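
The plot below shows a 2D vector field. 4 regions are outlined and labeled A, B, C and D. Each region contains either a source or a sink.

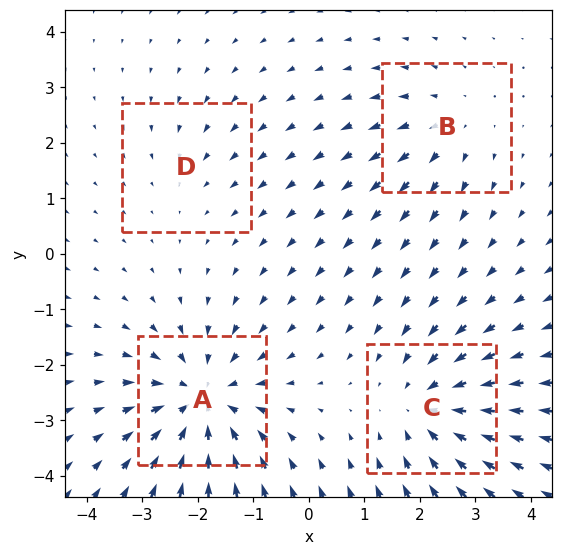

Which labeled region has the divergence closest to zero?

Divergence at each region's feature centre — A: about -6, B: about +3, C: about -5, D: about -2. Region D is closest to zero.

D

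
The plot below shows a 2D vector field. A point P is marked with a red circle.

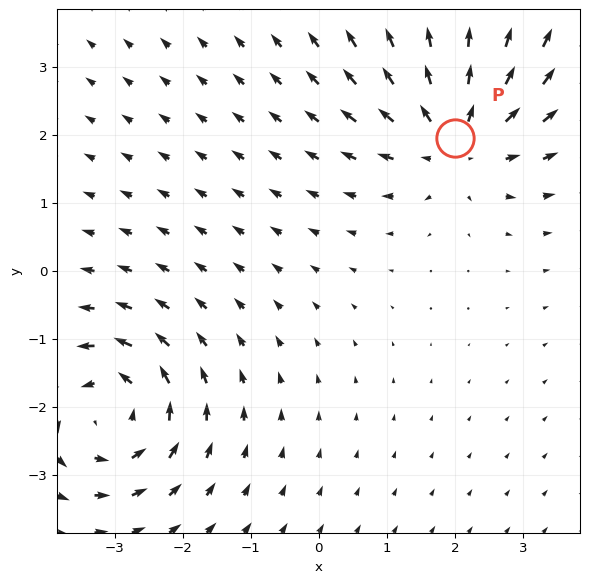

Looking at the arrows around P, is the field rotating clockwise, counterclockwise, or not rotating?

Near P at (2.0, 2.0) the arrows show no circulation. The curl there is ≈0.

not rotating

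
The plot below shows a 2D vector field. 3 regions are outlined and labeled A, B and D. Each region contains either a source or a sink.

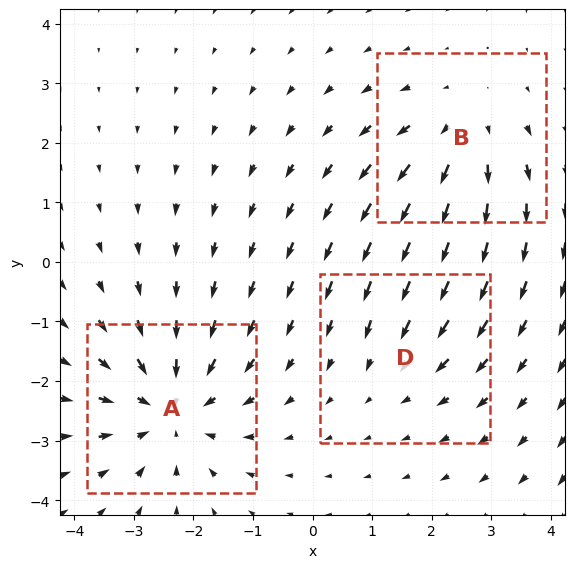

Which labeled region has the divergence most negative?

A

Divergence at each region's feature centre — A: about -4, B: about +3, D: about -2. Region A is most negative.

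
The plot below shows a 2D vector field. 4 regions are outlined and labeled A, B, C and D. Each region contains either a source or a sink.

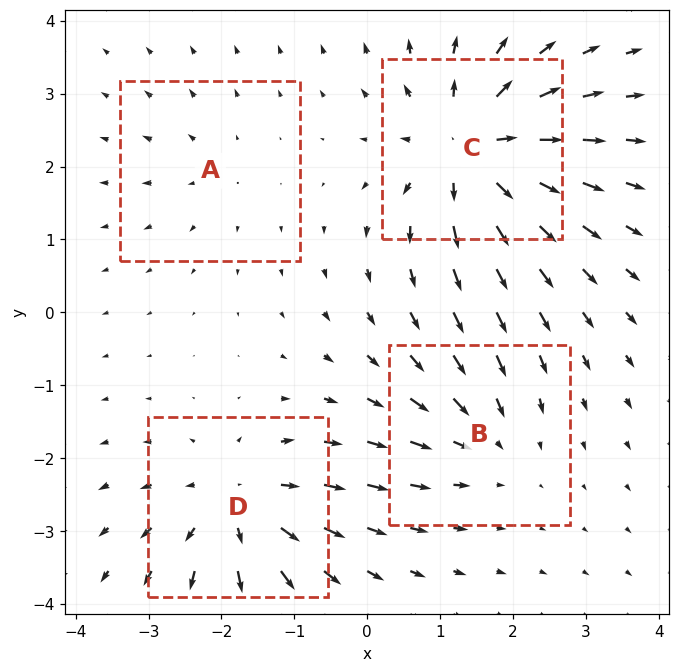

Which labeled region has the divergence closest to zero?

A

Divergence at each region's feature centre — A: about +2, B: about -4, C: about +8, D: about +6. Region A is closest to zero.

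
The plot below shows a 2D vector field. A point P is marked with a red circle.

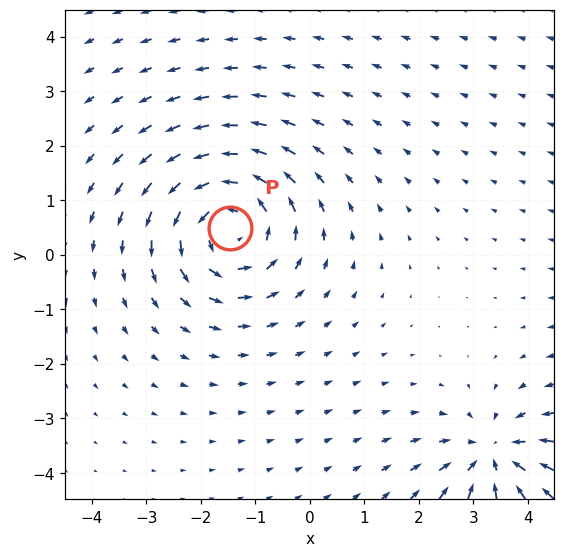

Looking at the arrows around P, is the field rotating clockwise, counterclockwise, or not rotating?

counterclockwise

Near P at (-1.5, 0.5) the arrows circulate counterclockwise. The curl (z-component) there is about +4; positive curl means counterclockwise rotation.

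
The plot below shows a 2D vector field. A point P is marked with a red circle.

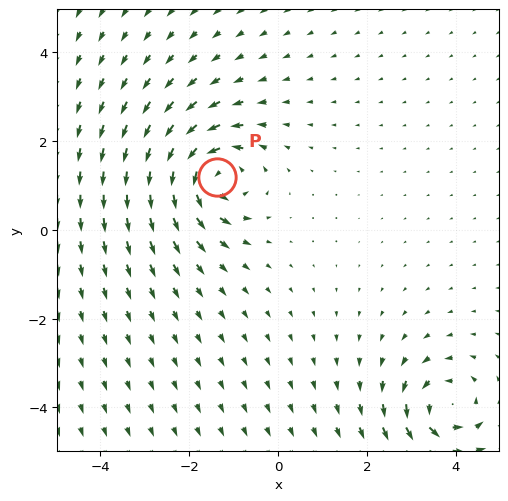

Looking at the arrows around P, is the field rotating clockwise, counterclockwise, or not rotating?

counterclockwise

Near P at (-1.4, 1.2) the arrows circulate counterclockwise. The curl (z-component) there is about +7; positive curl means counterclockwise rotation.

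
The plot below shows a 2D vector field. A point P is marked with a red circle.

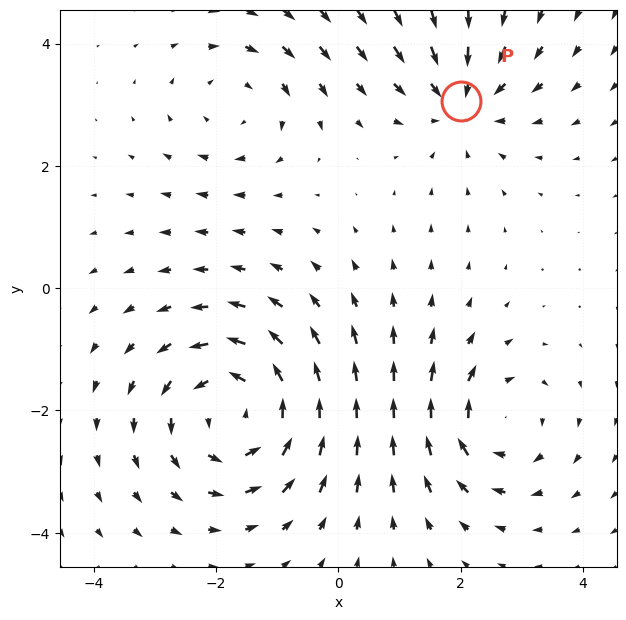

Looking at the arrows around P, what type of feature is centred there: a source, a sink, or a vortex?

sink

At P (2.0, 3.1) the arrows converge inward. Divergence about -3, curl ≈0 — negative divergence with near-zero curl is a sink.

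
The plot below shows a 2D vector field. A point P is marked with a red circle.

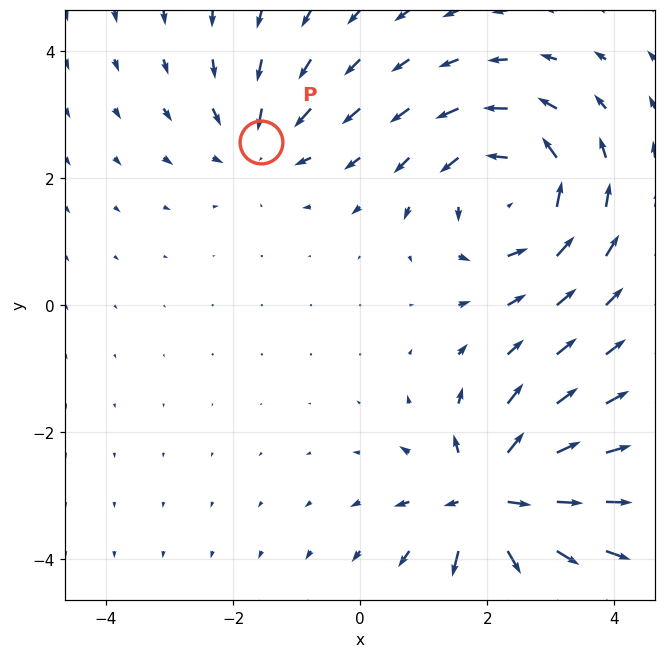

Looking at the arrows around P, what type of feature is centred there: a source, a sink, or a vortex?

At P (-1.6, 2.6) the arrows converge inward. Divergence about -3, curl ≈0 — negative divergence with near-zero curl is a sink.

sink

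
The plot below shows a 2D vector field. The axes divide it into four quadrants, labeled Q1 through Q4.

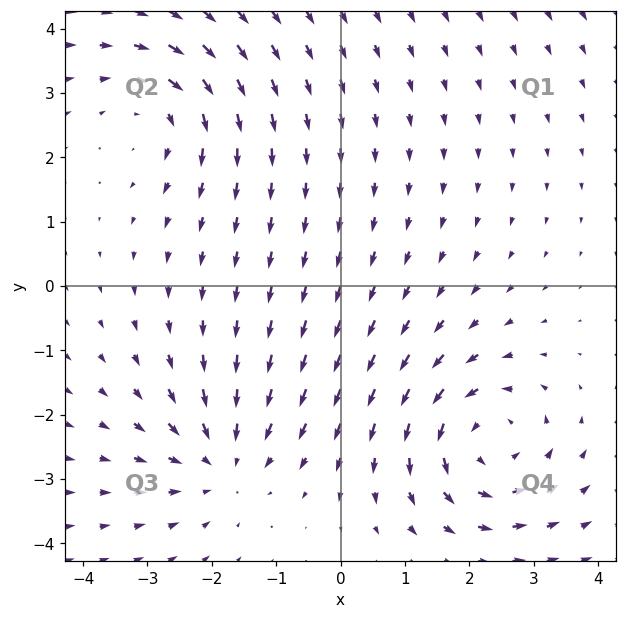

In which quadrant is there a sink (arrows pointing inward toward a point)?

The sink sits at approximately (-1.9, -2.7), which lies in quadrant Q3. The divergence there is about -3, negative as expected for a sink.

Q3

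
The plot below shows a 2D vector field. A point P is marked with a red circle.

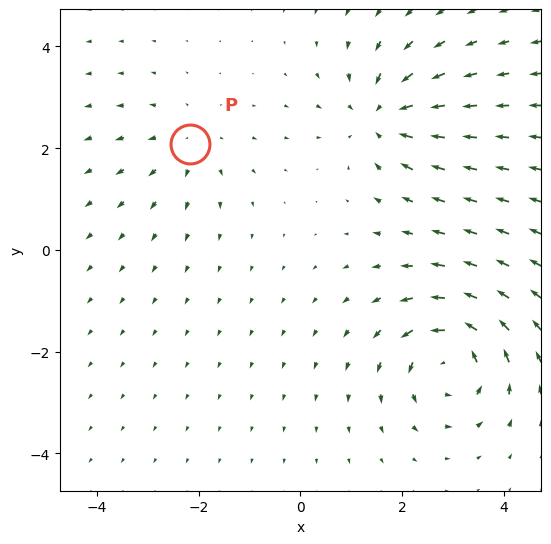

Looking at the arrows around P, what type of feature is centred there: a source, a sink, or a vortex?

At P (-2.2, 2.1) the arrows spread outward. Divergence about +3, curl ≈0 — positive divergence with near-zero curl is a source.

source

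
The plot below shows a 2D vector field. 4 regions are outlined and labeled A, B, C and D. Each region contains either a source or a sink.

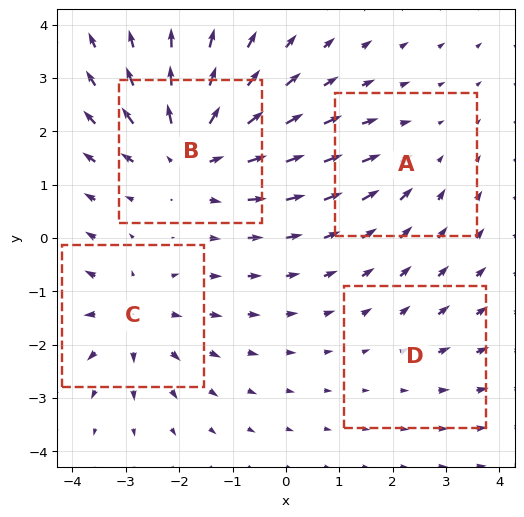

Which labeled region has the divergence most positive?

Divergence at each region's feature centre — A: about -3, B: about +6, C: about +5, D: about +2. Region B is most positive.

B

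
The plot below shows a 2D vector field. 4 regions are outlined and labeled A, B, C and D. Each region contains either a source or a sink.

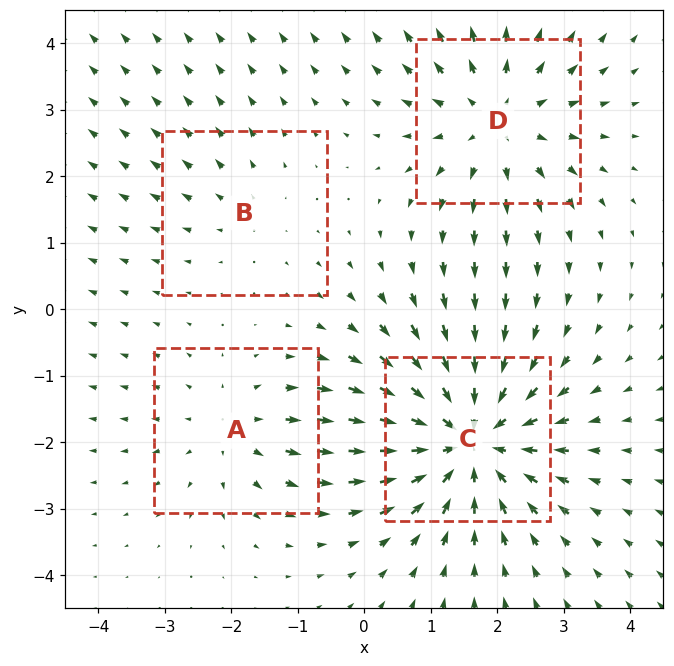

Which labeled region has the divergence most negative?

C

Divergence at each region's feature centre — A: about +3, B: about +2, C: about -6, D: about +4. Region C is most negative.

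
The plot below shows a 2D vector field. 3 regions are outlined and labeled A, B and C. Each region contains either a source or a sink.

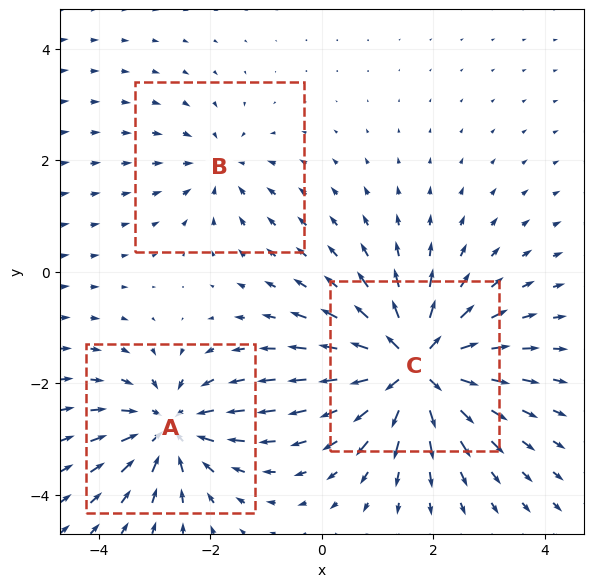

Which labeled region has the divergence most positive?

C

Divergence at each region's feature centre — A: about -4, B: about -2, C: about +6. Region C is most positive.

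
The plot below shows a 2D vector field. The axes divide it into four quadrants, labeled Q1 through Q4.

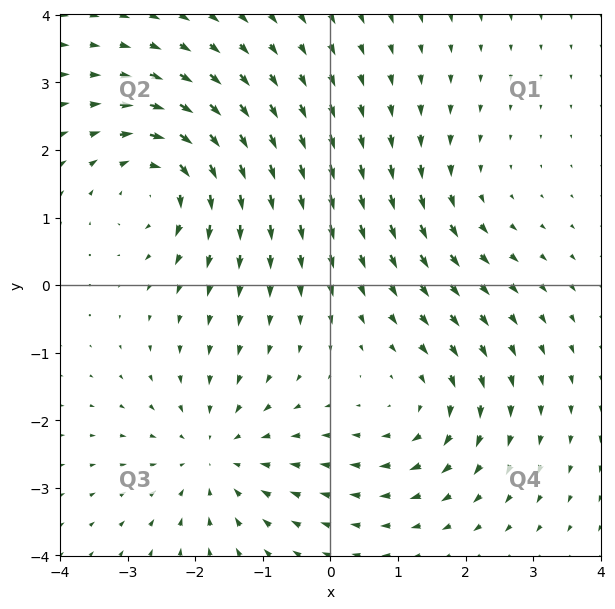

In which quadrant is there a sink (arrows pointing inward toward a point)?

The sink sits at approximately (-1.7, -2.5), which lies in quadrant Q3. The divergence there is about -4, negative as expected for a sink.

Q3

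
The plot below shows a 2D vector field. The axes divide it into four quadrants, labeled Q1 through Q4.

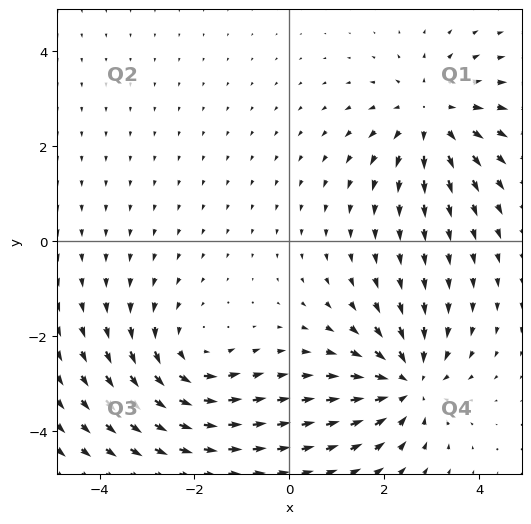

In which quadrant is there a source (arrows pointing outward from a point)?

Q1

The source sits at approximately (3.0, 2.6), which lies in quadrant Q1. The divergence there is about +3, positive as expected for a source.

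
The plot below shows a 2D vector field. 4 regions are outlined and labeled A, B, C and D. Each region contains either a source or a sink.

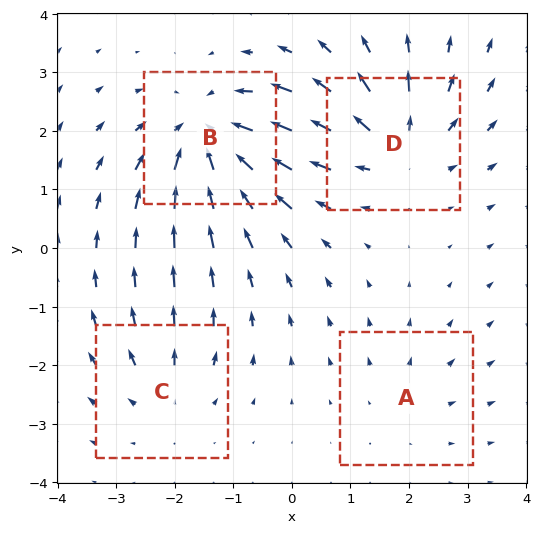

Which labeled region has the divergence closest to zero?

Divergence at each region's feature centre — A: about +2, B: about -6, C: about +3, D: about +5. Region A is closest to zero.

A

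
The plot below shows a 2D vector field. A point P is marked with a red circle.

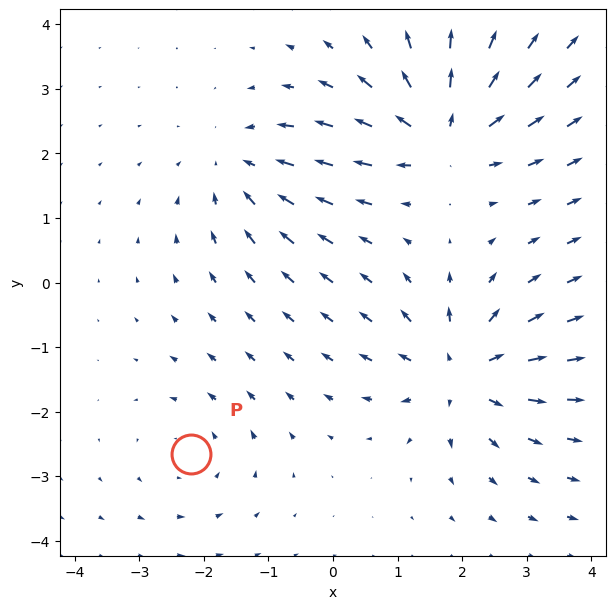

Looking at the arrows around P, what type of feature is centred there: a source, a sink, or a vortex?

vortex

At P (-2.2, -2.7) the arrows circulate counterclockwise. Divergence ≈0, curl about +2 — near-zero divergence with nonzero curl is a vortex.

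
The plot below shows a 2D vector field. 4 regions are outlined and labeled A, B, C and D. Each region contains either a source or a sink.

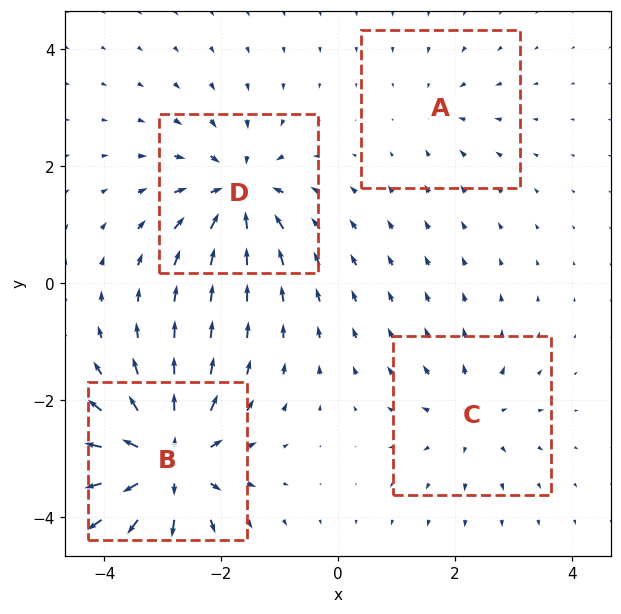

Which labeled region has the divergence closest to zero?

A

Divergence at each region's feature centre — A: about -3, B: about +8, C: about +4, D: about -7. Region A is closest to zero.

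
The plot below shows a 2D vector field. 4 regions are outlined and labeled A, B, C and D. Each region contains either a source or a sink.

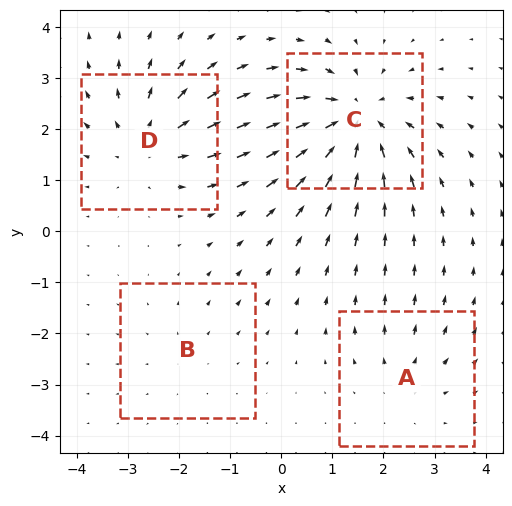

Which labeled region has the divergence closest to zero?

Divergence at each region's feature centre — A: about +3, B: about +2, C: about -6, D: about +4. Region B is closest to zero.

B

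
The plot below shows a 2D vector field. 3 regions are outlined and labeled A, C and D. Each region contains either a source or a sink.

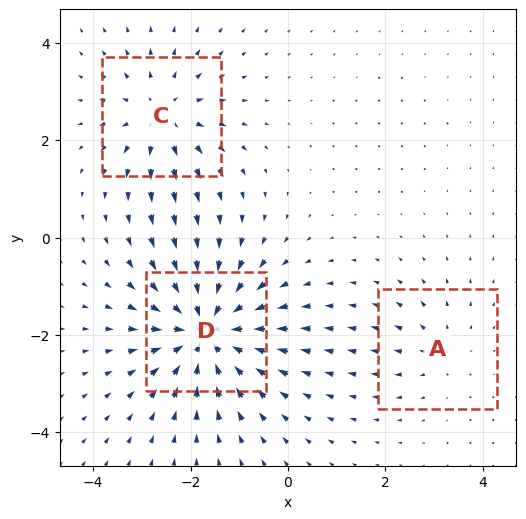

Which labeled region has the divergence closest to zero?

Divergence at each region's feature centre — A: about +2, C: about +3, D: about -5. Region A is closest to zero.

A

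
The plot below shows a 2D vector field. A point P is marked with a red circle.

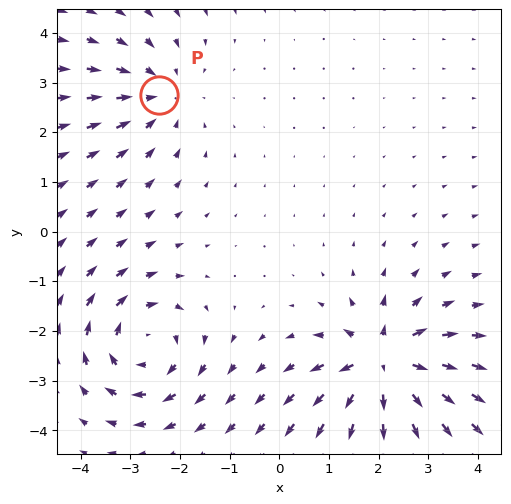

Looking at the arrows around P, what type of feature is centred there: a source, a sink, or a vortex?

sink

At P (-2.4, 2.8) the arrows converge inward. Divergence about -3, curl ≈0 — negative divergence with near-zero curl is a sink.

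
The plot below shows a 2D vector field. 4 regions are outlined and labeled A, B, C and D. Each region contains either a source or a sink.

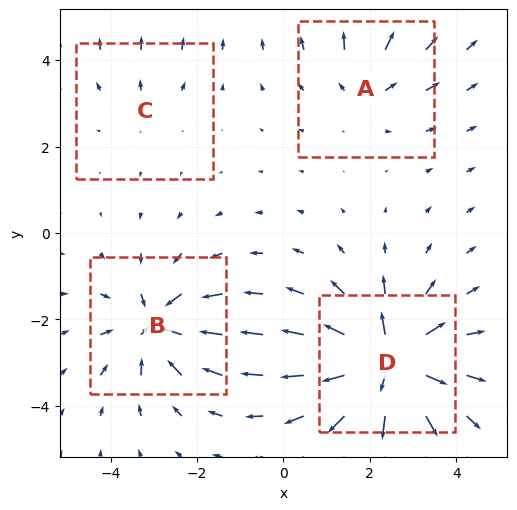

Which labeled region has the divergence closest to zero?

C

Divergence at each region's feature centre — A: about +3, B: about -6, C: about +2, D: about +8. Region C is closest to zero.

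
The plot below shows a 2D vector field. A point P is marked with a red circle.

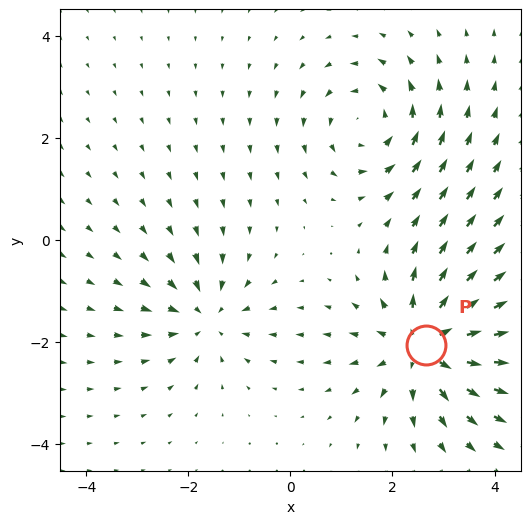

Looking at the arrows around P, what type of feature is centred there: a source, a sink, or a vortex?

At P (2.7, -2.1) the arrows spread outward. Divergence about +5, curl ≈0 — positive divergence with near-zero curl is a source.

source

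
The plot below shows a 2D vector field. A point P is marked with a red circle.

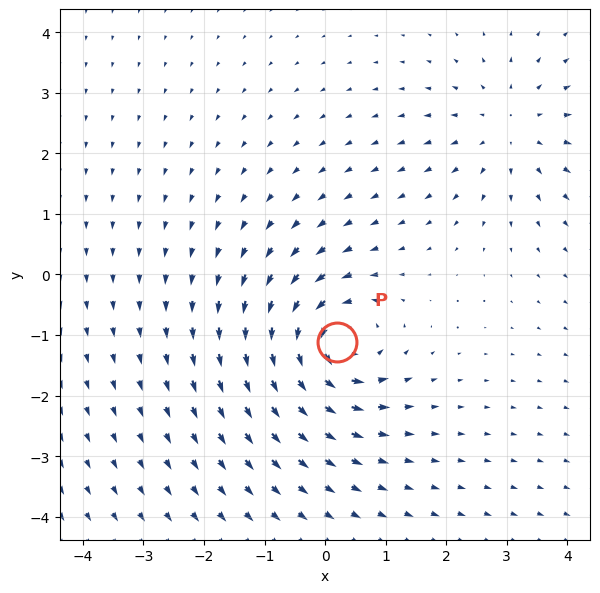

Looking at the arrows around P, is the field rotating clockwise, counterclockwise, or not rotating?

Near P at (0.2, -1.1) the arrows circulate counterclockwise. The curl (z-component) there is about +7; positive curl means counterclockwise rotation.

counterclockwise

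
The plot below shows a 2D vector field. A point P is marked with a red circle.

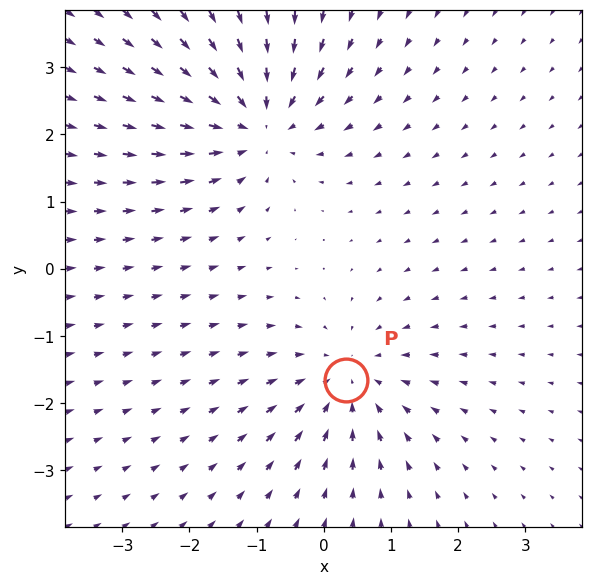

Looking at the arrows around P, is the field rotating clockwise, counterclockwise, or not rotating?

Near P at (0.3, -1.7) the arrows show no circulation. The curl there is ≈0.

not rotating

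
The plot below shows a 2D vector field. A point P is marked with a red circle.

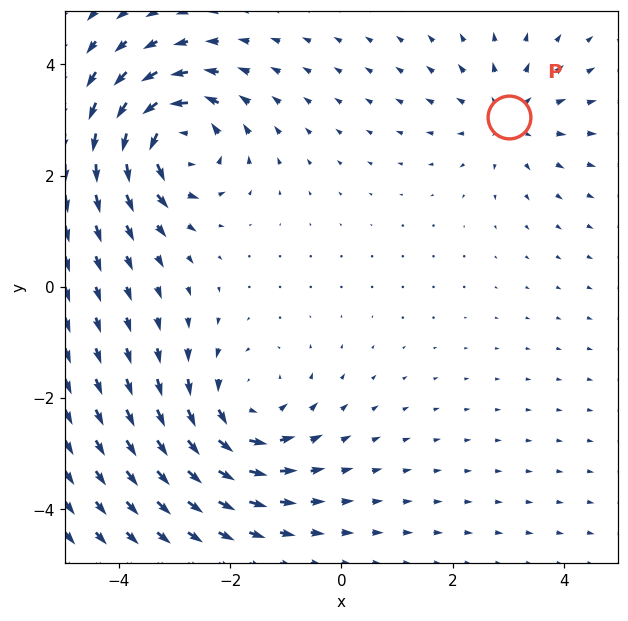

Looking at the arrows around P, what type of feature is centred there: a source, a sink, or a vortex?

source

At P (3.0, 3.1) the arrows spread outward. Divergence about +3, curl ≈0 — positive divergence with near-zero curl is a source.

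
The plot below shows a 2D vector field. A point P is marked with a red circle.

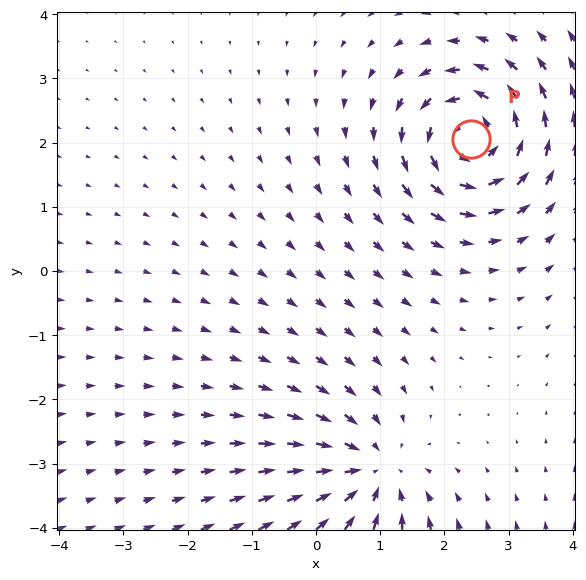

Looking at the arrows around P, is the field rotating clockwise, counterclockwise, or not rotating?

Near P at (2.4, 2.1) the arrows circulate counterclockwise. The curl (z-component) there is about +5; positive curl means counterclockwise rotation.

counterclockwise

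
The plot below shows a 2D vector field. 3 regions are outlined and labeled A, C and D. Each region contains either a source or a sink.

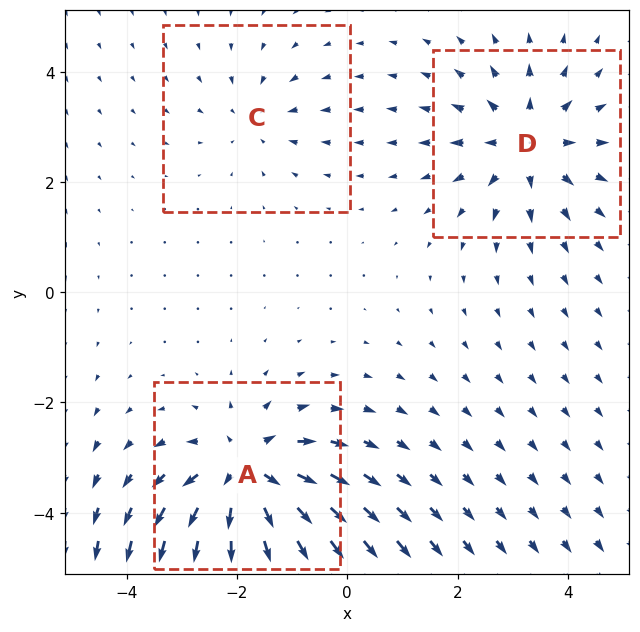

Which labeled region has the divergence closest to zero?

Divergence at each region's feature centre — A: about +5, C: about -2, D: about +4. Region C is closest to zero.

C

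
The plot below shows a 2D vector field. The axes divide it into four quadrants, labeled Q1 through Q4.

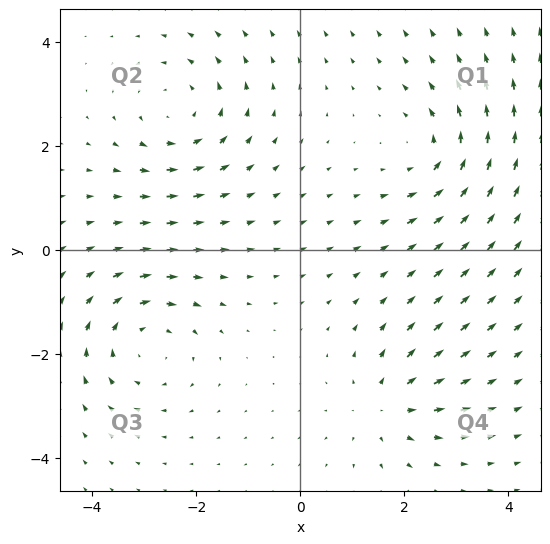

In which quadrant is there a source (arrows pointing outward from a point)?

The source sits at approximately (1.6, -3.0), which lies in quadrant Q4. The divergence there is about +4, positive as expected for a source.

Q4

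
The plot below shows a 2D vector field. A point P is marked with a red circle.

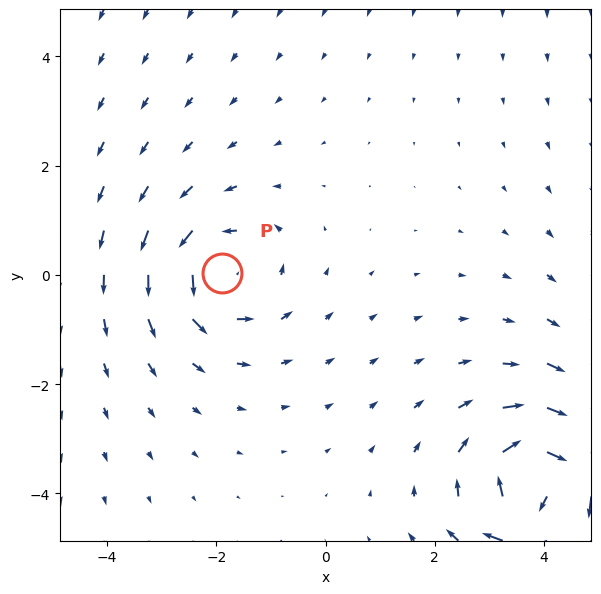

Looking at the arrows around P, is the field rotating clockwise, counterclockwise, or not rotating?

Near P at (-1.9, 0.0) the arrows circulate counterclockwise. The curl (z-component) there is about +3; positive curl means counterclockwise rotation.

counterclockwise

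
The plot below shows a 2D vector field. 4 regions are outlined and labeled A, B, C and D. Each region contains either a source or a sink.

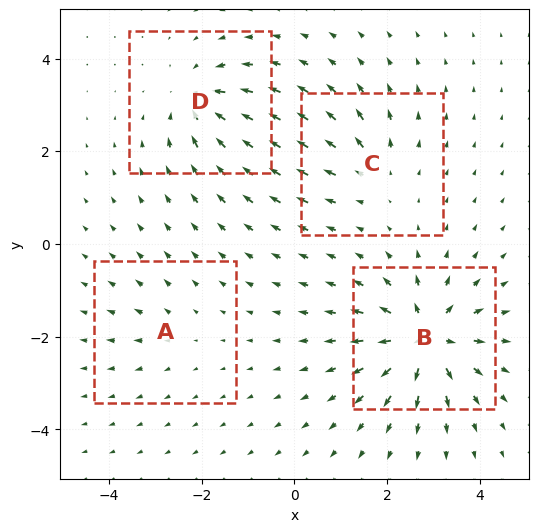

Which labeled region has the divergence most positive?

B

Divergence at each region's feature centre — A: about +2, B: about +8, C: about +4, D: about -6. Region B is most positive.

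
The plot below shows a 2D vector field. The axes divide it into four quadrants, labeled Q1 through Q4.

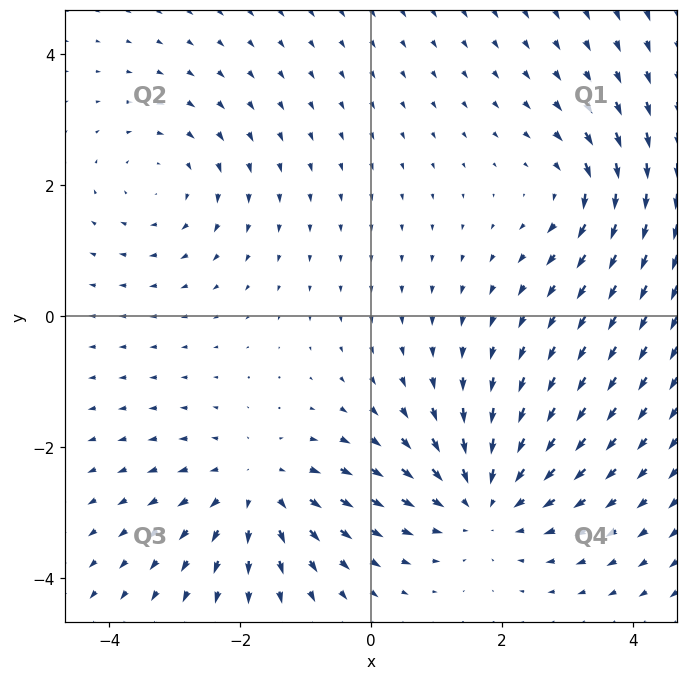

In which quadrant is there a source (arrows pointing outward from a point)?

Q3

The source sits at approximately (-1.7, -2.6), which lies in quadrant Q3. The divergence there is about +4, positive as expected for a source.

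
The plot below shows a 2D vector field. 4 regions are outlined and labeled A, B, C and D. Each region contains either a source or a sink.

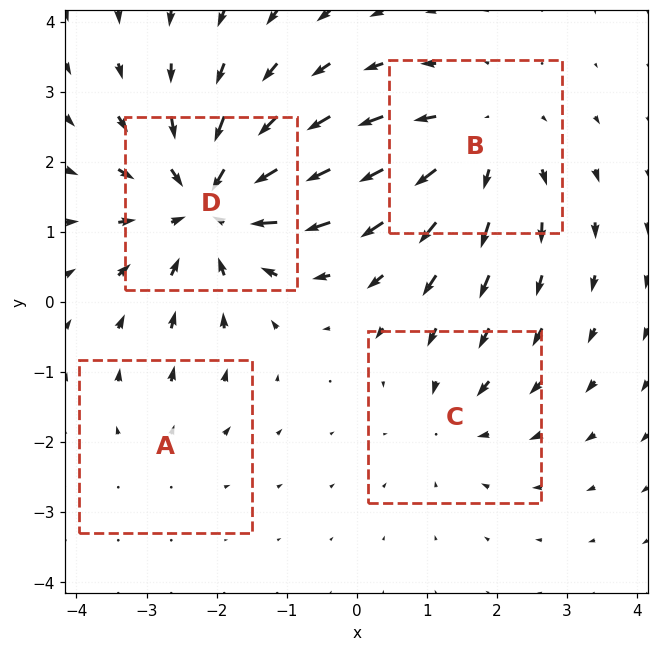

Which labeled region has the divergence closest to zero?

A

Divergence at each region's feature centre — A: about +2, B: about +4, C: about -3, D: about -6. Region A is closest to zero.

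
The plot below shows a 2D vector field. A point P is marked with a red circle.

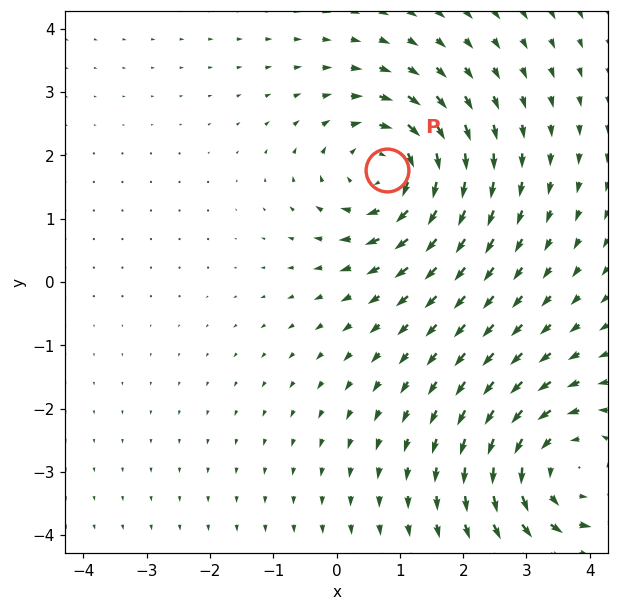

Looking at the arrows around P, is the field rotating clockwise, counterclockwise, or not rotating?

Near P at (0.8, 1.8) the arrows circulate clockwise. The curl (z-component) there is about -3; negative curl means clockwise rotation.

clockwise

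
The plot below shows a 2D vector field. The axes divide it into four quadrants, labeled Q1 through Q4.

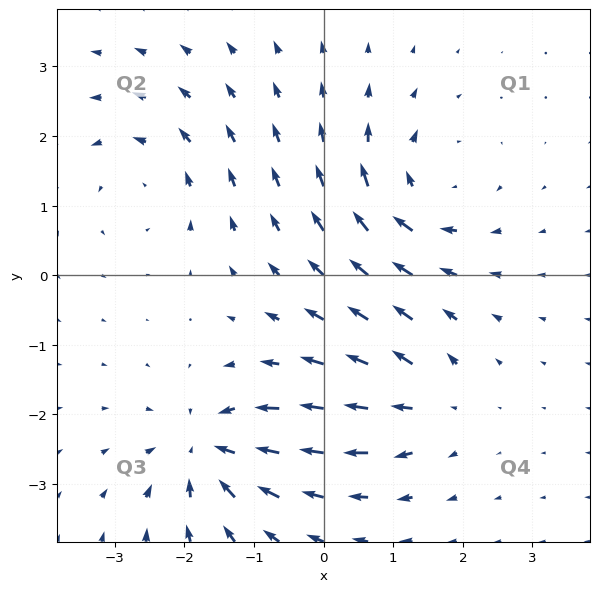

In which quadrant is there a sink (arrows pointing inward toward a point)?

The sink sits at approximately (-1.7, -2.5), which lies in quadrant Q3. The divergence there is about -7, negative as expected for a sink.

Q3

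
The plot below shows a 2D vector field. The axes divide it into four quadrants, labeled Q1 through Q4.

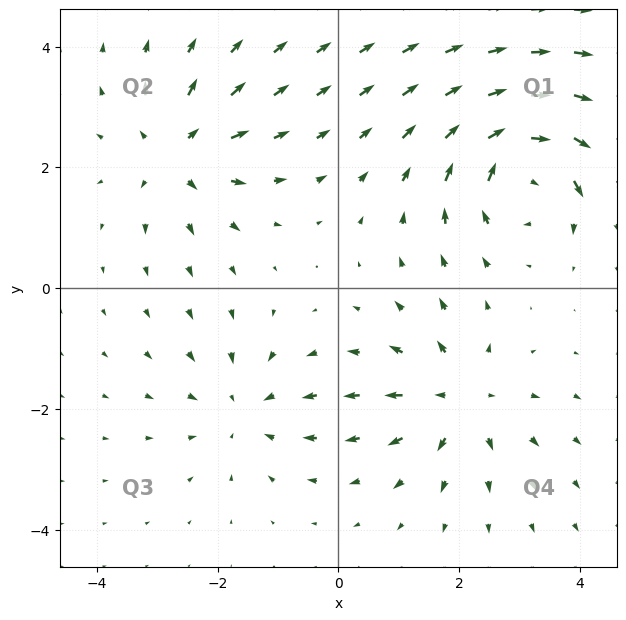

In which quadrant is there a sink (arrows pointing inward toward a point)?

The sink sits at approximately (-1.5, -2.0), which lies in quadrant Q3. The divergence there is about -3, negative as expected for a sink.

Q3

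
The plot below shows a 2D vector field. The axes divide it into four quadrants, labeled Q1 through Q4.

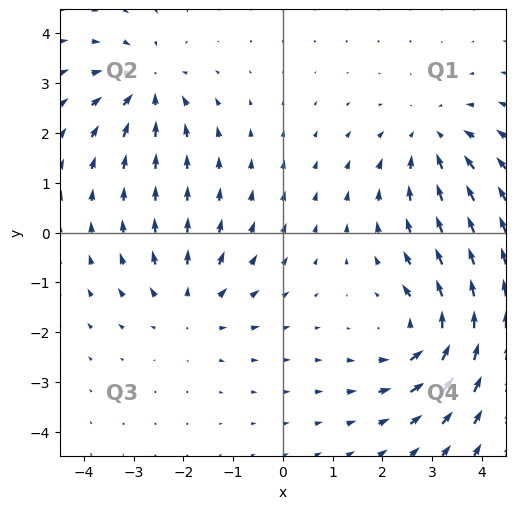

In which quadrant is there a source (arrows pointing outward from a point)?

The source sits at approximately (-1.9, -1.5), which lies in quadrant Q3. The divergence there is about +4, positive as expected for a source.

Q3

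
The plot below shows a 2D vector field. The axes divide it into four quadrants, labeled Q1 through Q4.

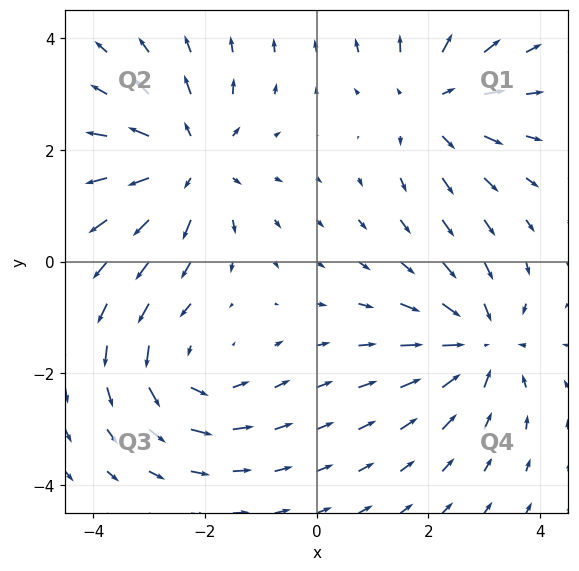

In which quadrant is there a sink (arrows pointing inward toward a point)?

Q4

The sink sits at approximately (2.9, -1.5), which lies in quadrant Q4. The divergence there is about -4, negative as expected for a sink.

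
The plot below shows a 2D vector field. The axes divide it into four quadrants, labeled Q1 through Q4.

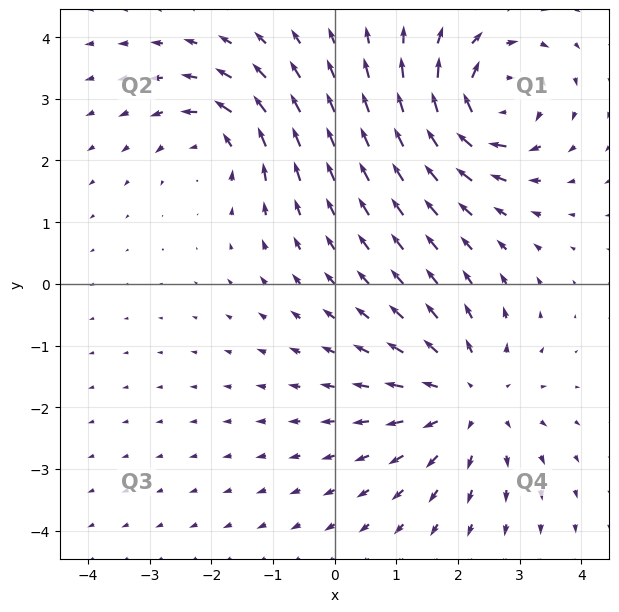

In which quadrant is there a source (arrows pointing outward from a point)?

Q4

The source sits at approximately (2.2, -1.9), which lies in quadrant Q4. The divergence there is about +3, positive as expected for a source.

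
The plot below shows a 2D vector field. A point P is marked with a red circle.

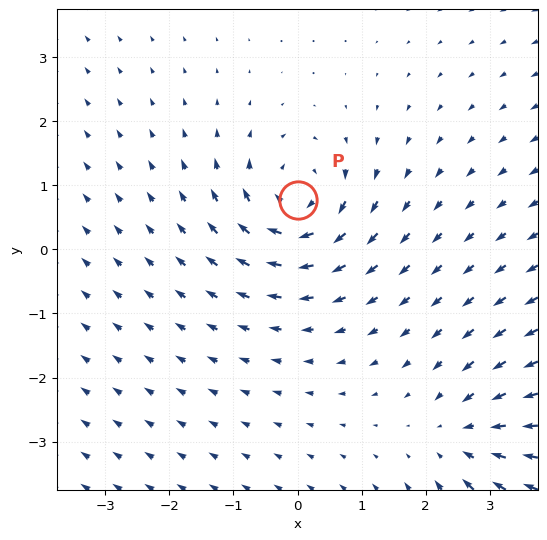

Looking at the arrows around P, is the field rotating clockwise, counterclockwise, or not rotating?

Near P at (0.0, 0.8) the arrows circulate clockwise. The curl (z-component) there is about -4; negative curl means clockwise rotation.

clockwise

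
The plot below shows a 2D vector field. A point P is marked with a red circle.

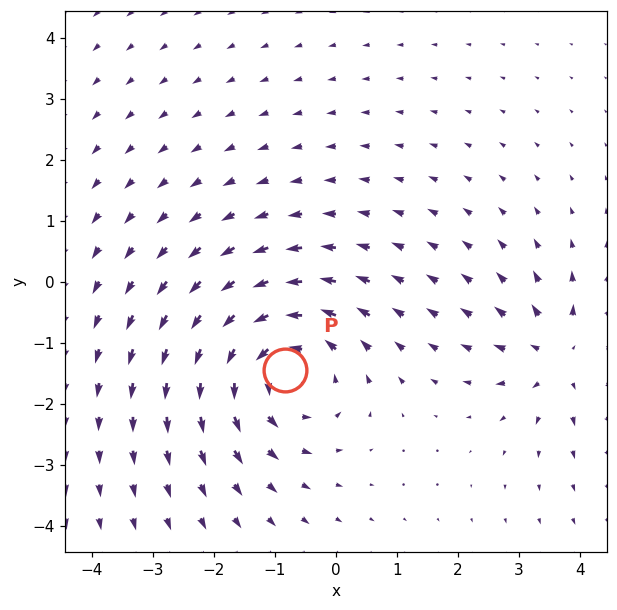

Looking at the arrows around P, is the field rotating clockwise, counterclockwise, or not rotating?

Near P at (-0.8, -1.5) the arrows circulate counterclockwise. The curl (z-component) there is about +4; positive curl means counterclockwise rotation.

counterclockwise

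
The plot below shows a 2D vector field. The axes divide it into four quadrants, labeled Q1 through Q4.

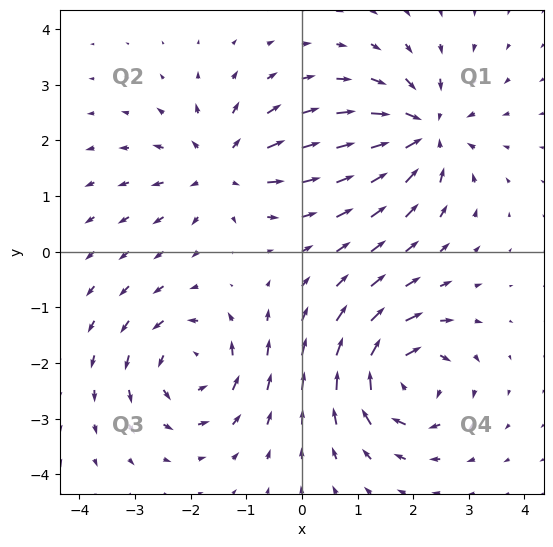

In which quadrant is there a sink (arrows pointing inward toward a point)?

The sink sits at approximately (2.2, 2.2), which lies in quadrant Q1. The divergence there is about -6, negative as expected for a sink.

Q1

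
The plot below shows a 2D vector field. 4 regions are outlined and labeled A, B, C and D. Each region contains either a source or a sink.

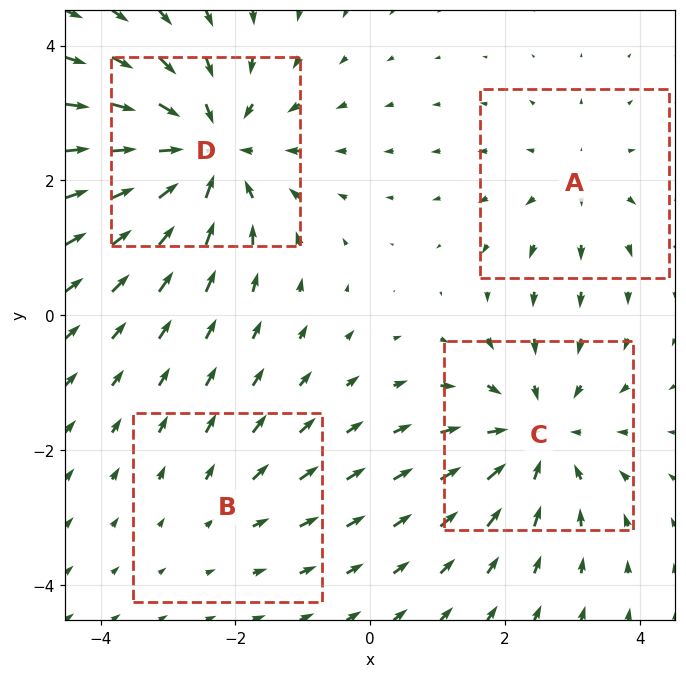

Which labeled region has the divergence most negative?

Divergence at each region's feature centre — A: about +3, B: about +2, C: about -4, D: about -6. Region D is most negative.

D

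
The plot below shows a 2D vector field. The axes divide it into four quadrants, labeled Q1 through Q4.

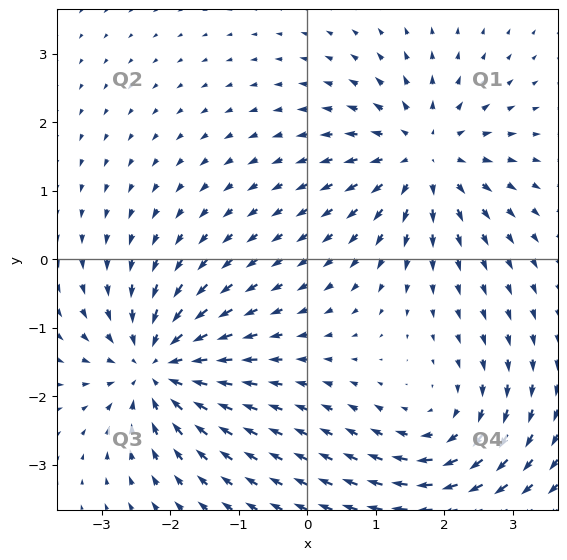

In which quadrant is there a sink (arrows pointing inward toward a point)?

Q3

The sink sits at approximately (-2.2, -1.6), which lies in quadrant Q3. The divergence there is about -6, negative as expected for a sink.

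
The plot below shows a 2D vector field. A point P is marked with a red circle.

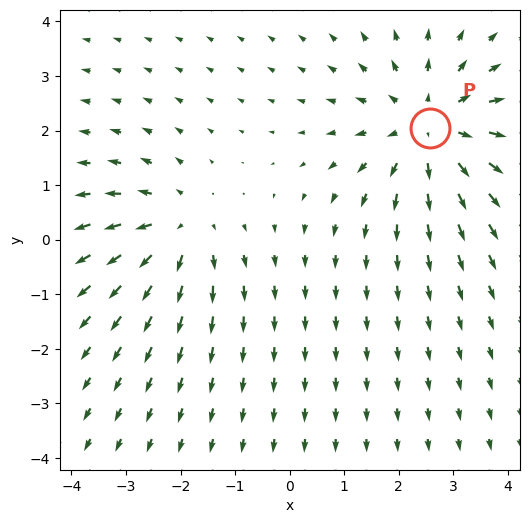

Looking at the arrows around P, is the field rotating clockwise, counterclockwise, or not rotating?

not rotating

Near P at (2.6, 2.0) the arrows show no circulation. The curl there is ≈0.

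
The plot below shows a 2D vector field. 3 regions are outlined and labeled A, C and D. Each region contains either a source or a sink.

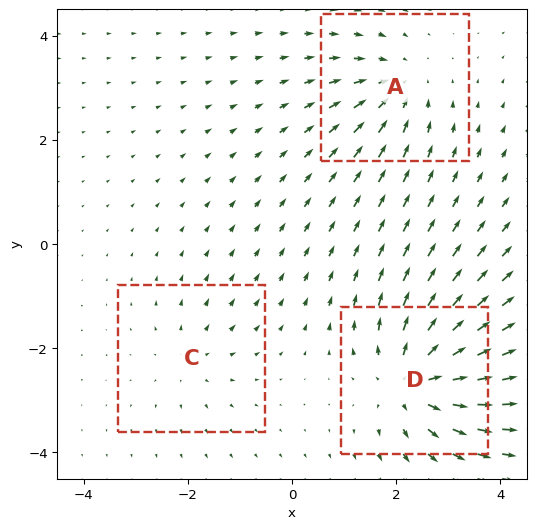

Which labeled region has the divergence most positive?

D

Divergence at each region's feature centre — A: about -3, C: about +2, D: about +5. Region D is most positive.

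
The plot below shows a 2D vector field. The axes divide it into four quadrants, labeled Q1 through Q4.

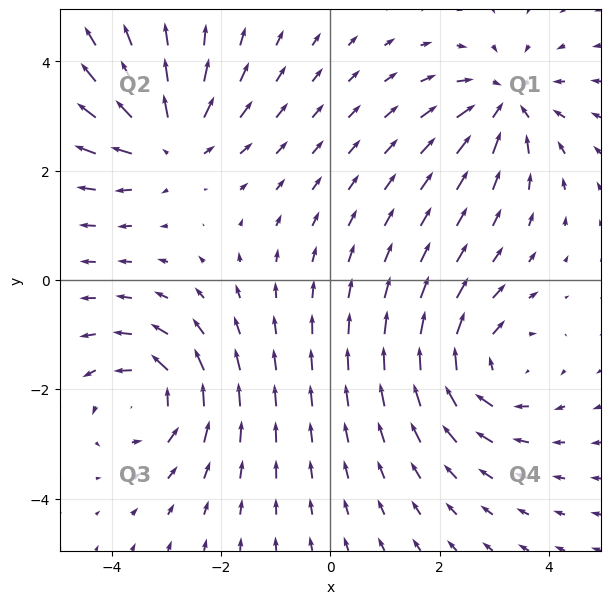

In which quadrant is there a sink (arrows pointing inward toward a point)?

The sink sits at approximately (3.2, 3.2), which lies in quadrant Q1. The divergence there is about -5, negative as expected for a sink.

Q1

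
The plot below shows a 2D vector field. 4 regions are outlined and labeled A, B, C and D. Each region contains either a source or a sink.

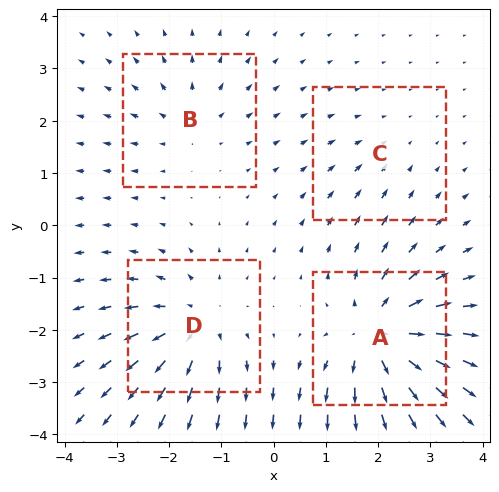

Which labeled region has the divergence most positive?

Divergence at each region's feature centre — A: about +7, B: about +3, C: about -2, D: about +5. Region A is most positive.

A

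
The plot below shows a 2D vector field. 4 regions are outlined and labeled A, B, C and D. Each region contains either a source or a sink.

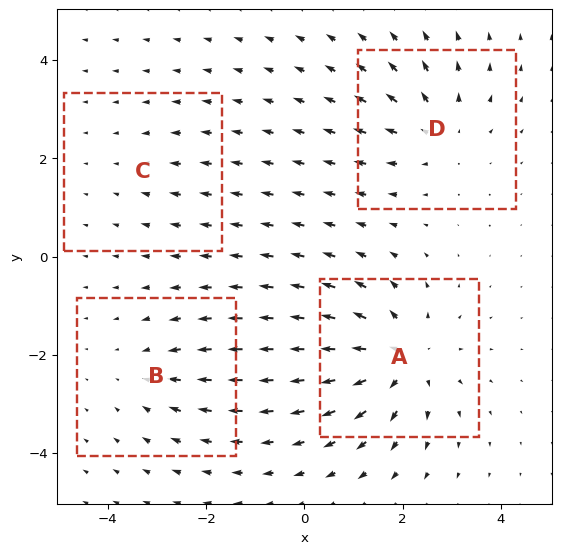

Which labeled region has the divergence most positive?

A

Divergence at each region's feature centre — A: about +7, B: about -3, C: about -2, D: about +5. Region A is most positive.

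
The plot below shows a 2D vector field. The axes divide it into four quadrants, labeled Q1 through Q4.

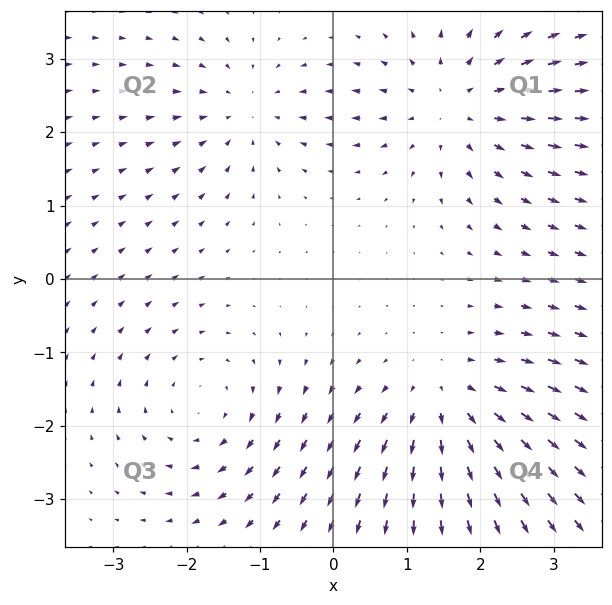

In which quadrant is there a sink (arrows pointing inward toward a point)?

The sink sits at approximately (-1.2, 2.3), which lies in quadrant Q2. The divergence there is about -4, negative as expected for a sink.

Q2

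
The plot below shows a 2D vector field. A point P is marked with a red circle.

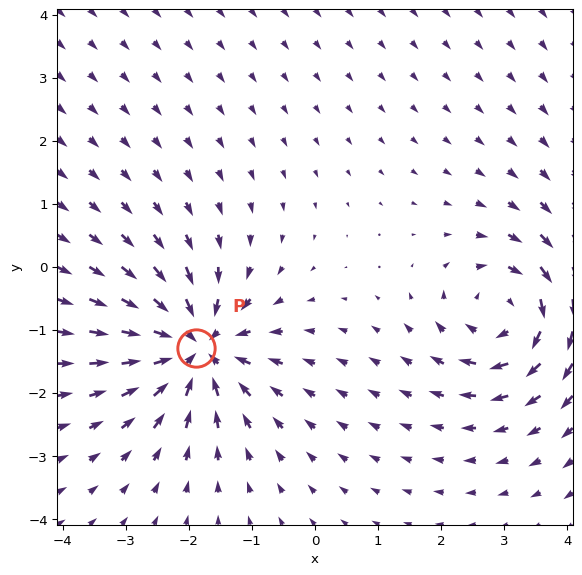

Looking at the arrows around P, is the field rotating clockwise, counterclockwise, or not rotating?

Near P at (-1.9, -1.3) the arrows show no circulation. The curl there is ≈0.

not rotating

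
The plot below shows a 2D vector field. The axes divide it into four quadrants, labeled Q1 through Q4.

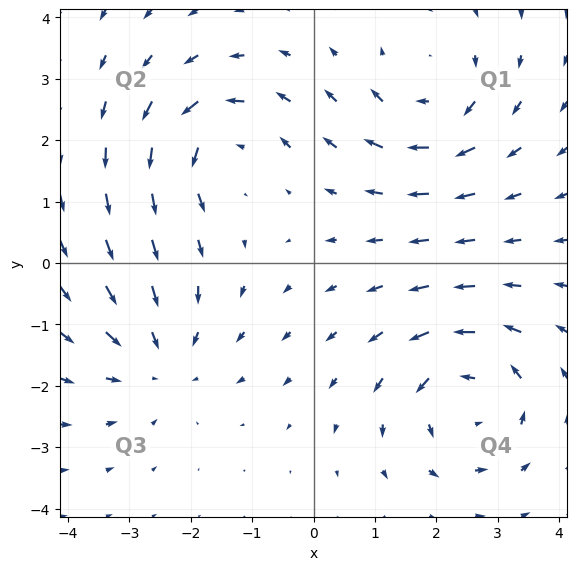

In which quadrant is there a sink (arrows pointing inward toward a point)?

Q3

The sink sits at approximately (-2.5, -1.6), which lies in quadrant Q3. The divergence there is about -3, negative as expected for a sink.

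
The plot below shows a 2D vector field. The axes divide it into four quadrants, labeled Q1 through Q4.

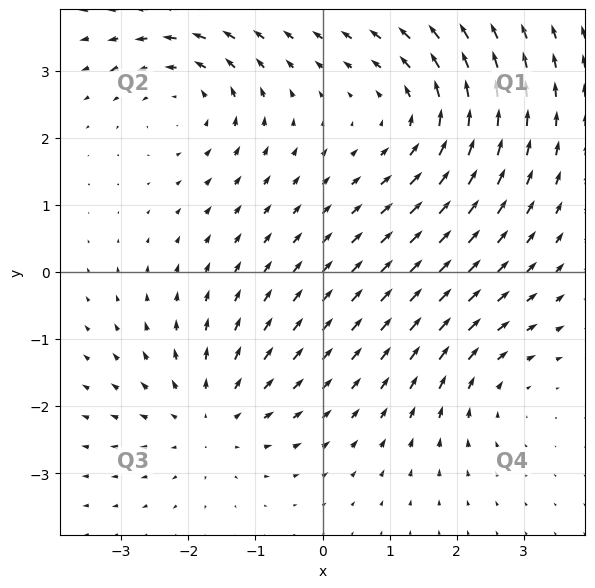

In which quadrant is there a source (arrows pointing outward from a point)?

Q3

The source sits at approximately (-1.7, -2.2), which lies in quadrant Q3. The divergence there is about +3, positive as expected for a source.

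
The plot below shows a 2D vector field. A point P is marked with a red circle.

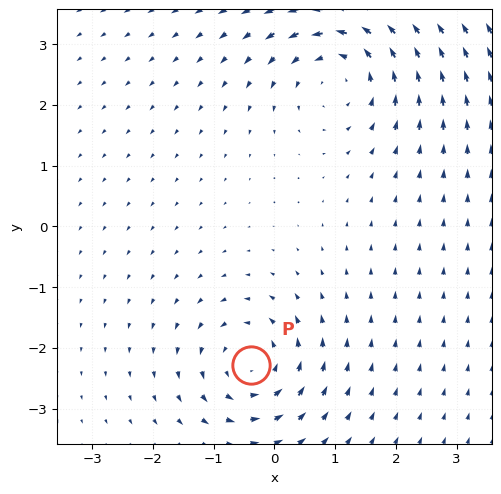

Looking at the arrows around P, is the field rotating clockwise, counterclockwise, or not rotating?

counterclockwise

Near P at (-0.4, -2.3) the arrows circulate counterclockwise. The curl (z-component) there is about +3; positive curl means counterclockwise rotation.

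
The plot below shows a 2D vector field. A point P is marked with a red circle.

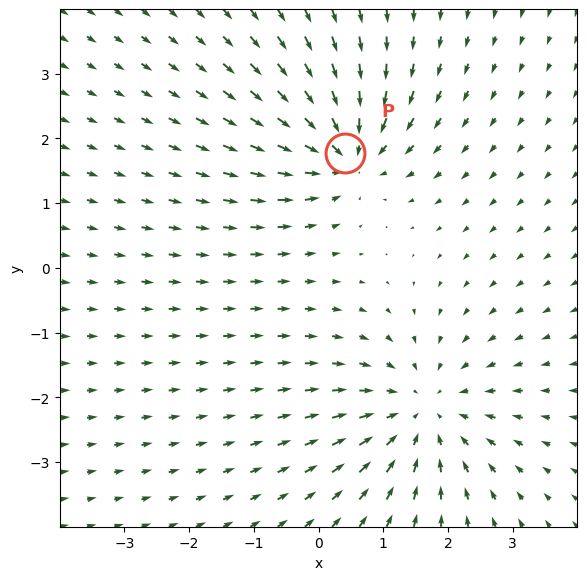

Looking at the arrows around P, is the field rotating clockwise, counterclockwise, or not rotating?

Near P at (0.4, 1.8) the arrows show no circulation. The curl there is ≈0.

not rotating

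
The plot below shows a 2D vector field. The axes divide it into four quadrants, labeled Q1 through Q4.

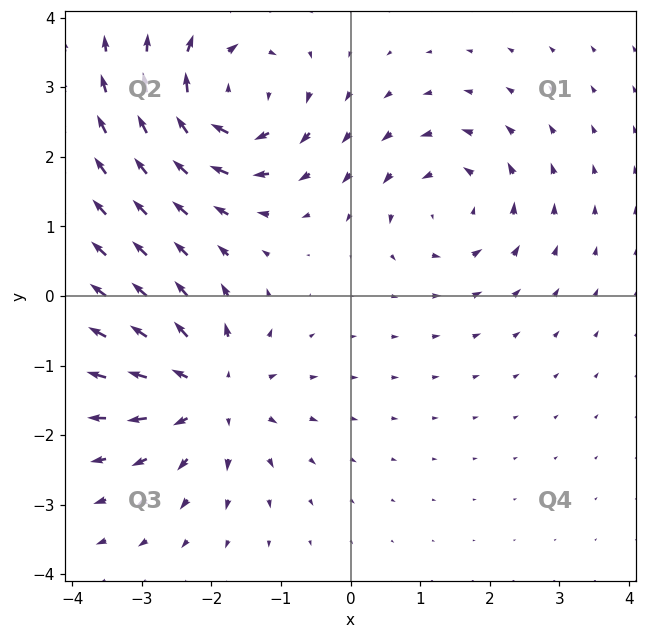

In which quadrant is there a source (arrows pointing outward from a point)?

The source sits at approximately (-2.0, -1.4), which lies in quadrant Q3. The divergence there is about +4, positive as expected for a source.

Q3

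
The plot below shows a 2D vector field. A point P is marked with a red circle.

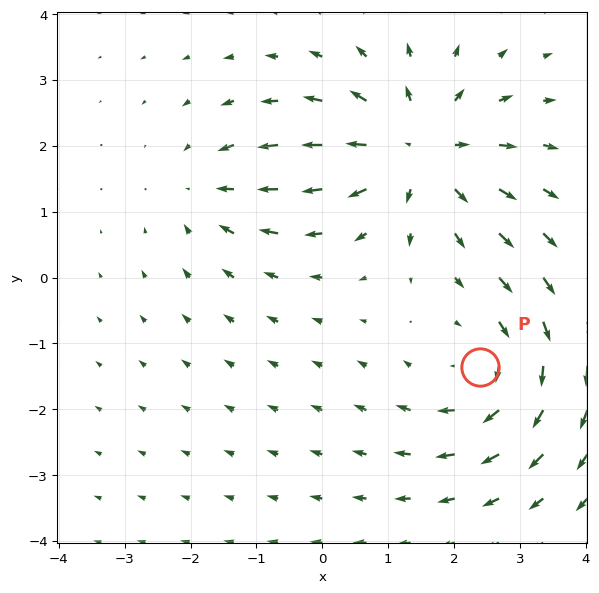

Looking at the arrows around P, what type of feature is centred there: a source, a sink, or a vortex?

At P (2.4, -1.4) the arrows circulate clockwise. Divergence ≈0, curl about -3 — near-zero divergence with nonzero curl is a vortex.

vortex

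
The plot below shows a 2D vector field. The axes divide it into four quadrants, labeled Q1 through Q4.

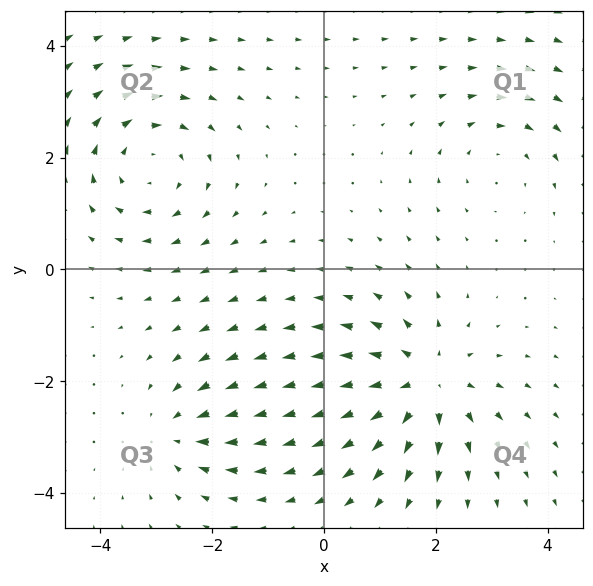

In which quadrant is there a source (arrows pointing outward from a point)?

The source sits at approximately (1.8, -2.0), which lies in quadrant Q4. The divergence there is about +5, positive as expected for a source.

Q4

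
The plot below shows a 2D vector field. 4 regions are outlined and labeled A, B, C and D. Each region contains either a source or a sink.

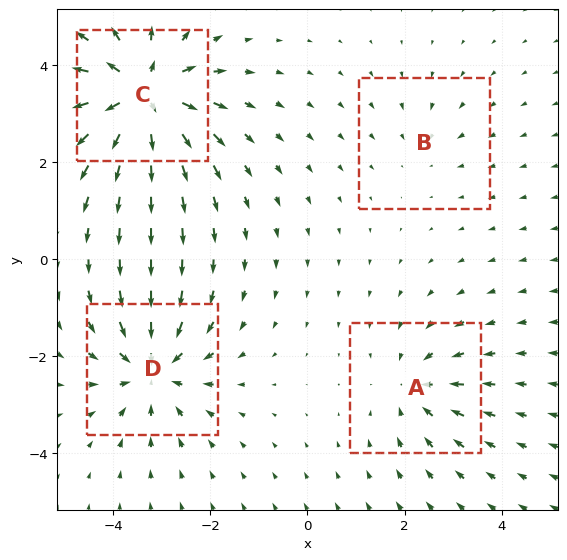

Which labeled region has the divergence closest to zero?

Divergence at each region's feature centre — A: about -4, B: about -2, C: about +8, D: about -6. Region B is closest to zero.

B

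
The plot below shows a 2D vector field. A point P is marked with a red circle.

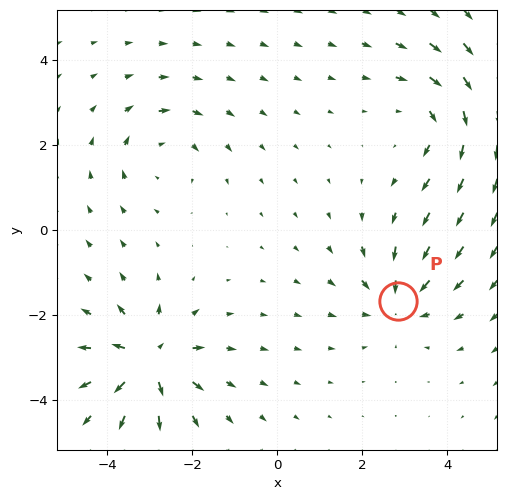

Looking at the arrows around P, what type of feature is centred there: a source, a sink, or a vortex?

sink

At P (2.8, -1.7) the arrows converge inward. Divergence about -3, curl ≈0 — negative divergence with near-zero curl is a sink.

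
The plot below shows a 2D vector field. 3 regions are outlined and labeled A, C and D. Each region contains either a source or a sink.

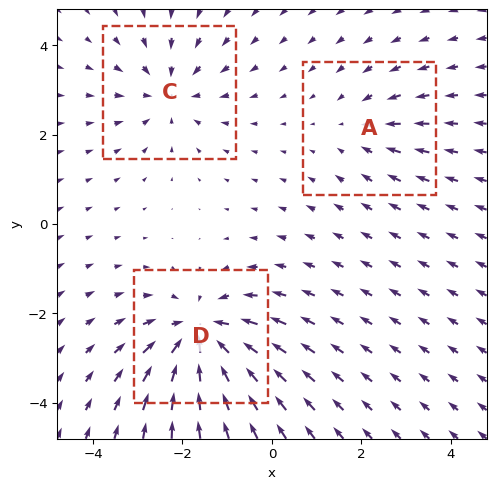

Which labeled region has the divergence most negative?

Divergence at each region's feature centre — A: about -2, C: about -3, D: about -5. Region D is most negative.

D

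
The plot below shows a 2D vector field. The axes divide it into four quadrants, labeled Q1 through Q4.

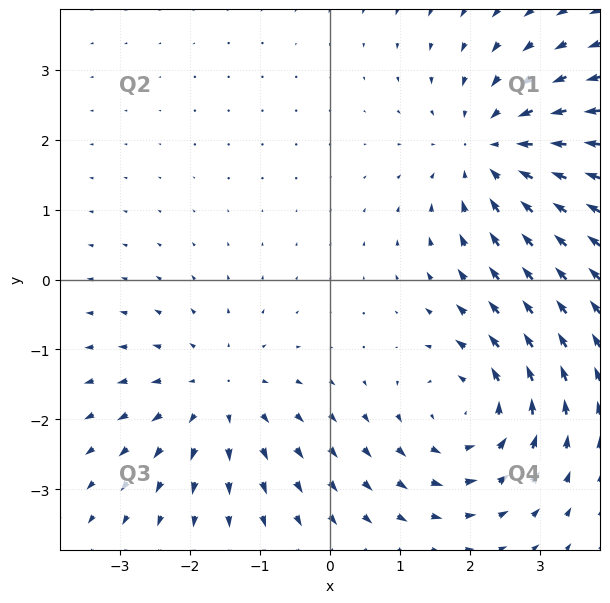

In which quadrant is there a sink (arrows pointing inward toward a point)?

The sink sits at approximately (2.3, 1.8), which lies in quadrant Q1. The divergence there is about -4, negative as expected for a sink.

Q1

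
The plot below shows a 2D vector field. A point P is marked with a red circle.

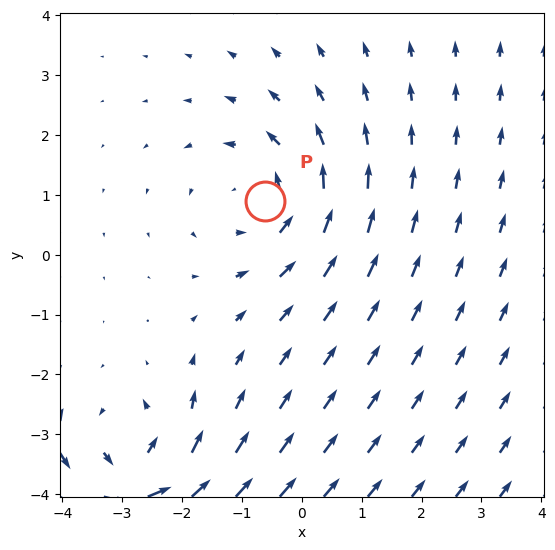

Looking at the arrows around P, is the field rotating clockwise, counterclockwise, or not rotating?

Near P at (-0.6, 0.9) the arrows circulate counterclockwise. The curl (z-component) there is about +4; positive curl means counterclockwise rotation.

counterclockwise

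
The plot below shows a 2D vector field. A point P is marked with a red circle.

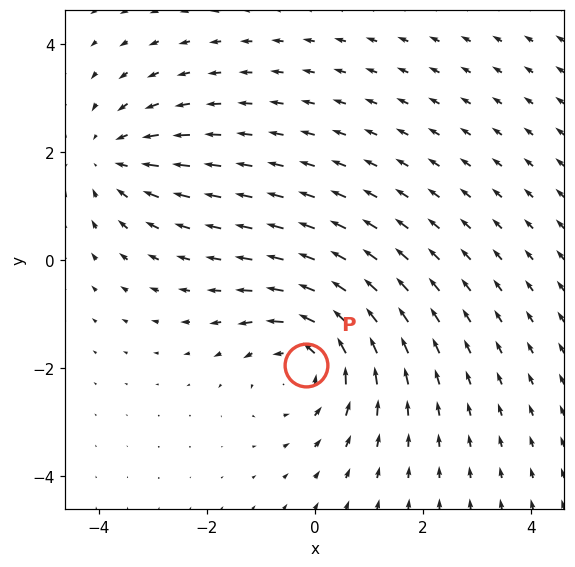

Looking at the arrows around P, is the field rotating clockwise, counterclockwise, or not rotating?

Near P at (-0.2, -2.0) the arrows circulate counterclockwise. The curl (z-component) there is about +3; positive curl means counterclockwise rotation.

counterclockwise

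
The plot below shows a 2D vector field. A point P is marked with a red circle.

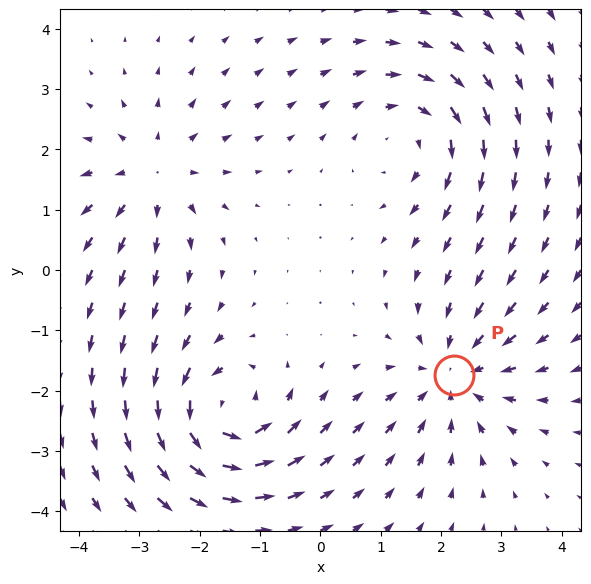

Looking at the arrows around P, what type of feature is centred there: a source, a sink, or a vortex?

At P (2.2, -1.7) the arrows converge inward. Divergence about -4, curl ≈0 — negative divergence with near-zero curl is a sink.

sink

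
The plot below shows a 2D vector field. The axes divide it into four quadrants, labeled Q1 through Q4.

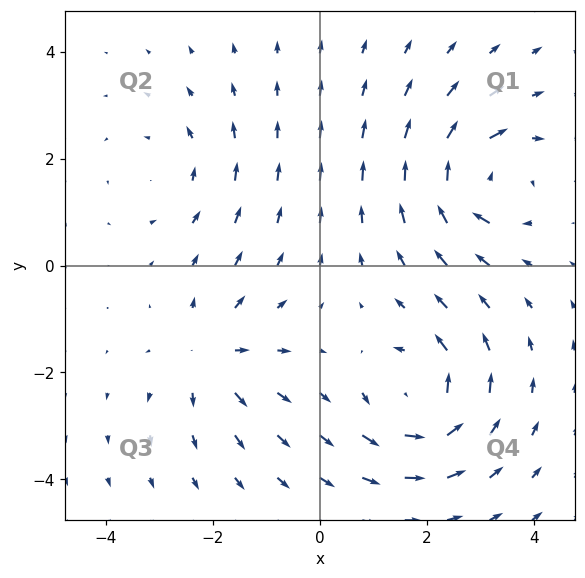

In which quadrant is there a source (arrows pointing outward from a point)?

The source sits at approximately (-2.0, -1.7), which lies in quadrant Q3. The divergence there is about +4, positive as expected for a source.

Q3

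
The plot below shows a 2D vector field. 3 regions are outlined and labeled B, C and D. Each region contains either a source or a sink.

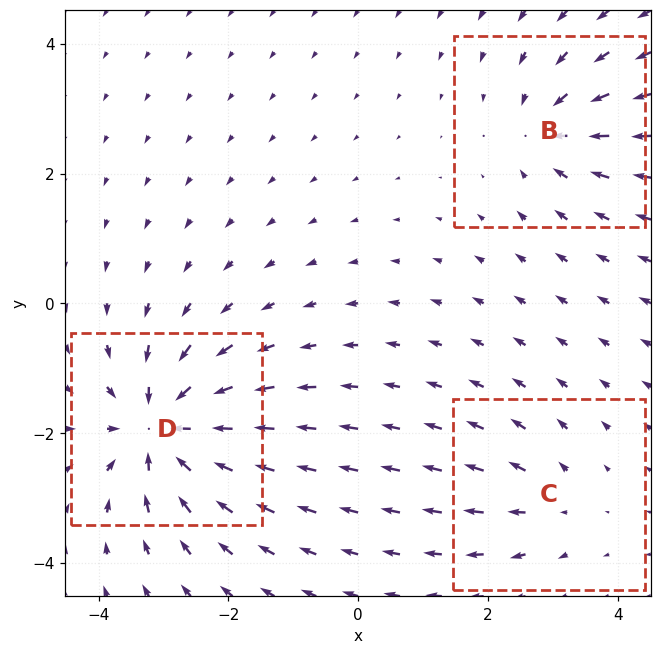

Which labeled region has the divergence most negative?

D

Divergence at each region's feature centre — B: about -4, C: about +2, D: about -6. Region D is most negative.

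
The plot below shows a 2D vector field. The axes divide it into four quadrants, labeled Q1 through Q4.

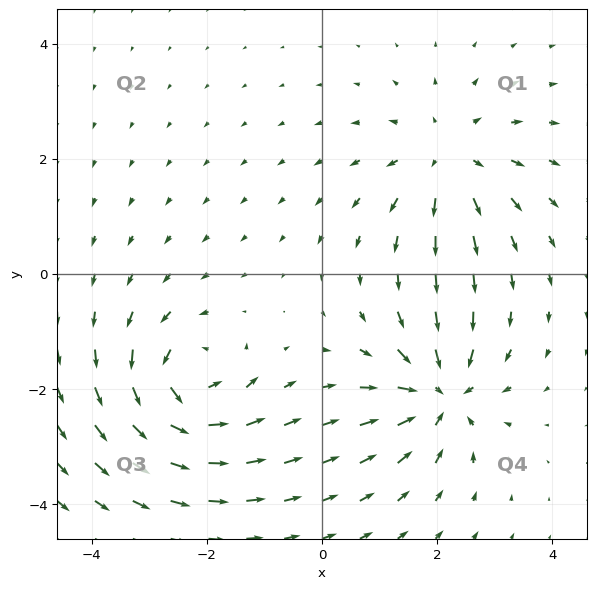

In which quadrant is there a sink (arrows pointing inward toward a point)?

The sink sits at approximately (2.1, -2.1), which lies in quadrant Q4. The divergence there is about -6, negative as expected for a sink.

Q4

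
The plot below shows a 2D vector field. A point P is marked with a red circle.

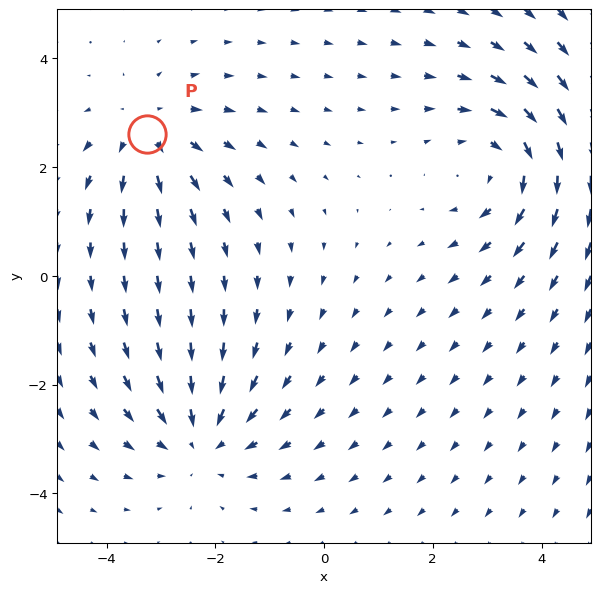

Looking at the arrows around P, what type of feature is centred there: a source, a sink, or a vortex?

source

At P (-3.3, 2.6) the arrows spread outward. Divergence about +3, curl ≈0 — positive divergence with near-zero curl is a source.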